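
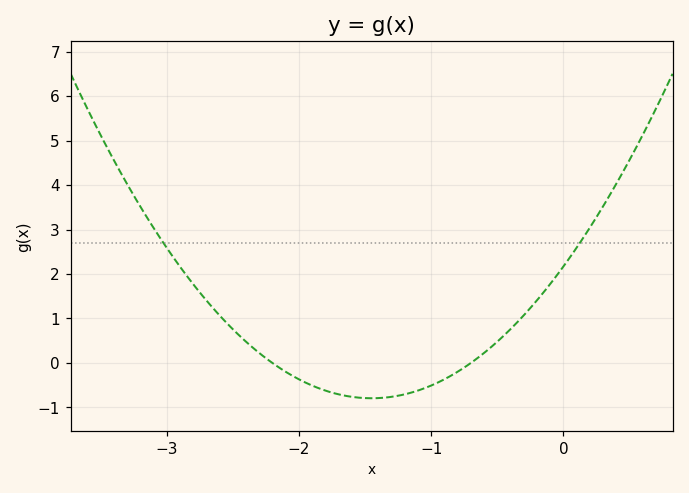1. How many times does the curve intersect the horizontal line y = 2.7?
2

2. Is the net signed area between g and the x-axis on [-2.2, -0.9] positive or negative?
negative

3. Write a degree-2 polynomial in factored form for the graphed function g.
y = 1.41(x + 2.2)(x + 0.7)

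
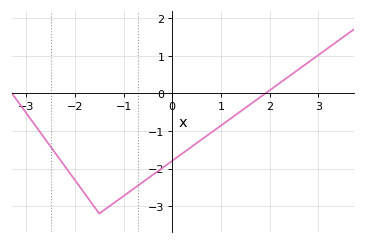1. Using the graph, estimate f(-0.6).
-2.4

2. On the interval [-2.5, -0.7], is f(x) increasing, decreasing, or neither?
neither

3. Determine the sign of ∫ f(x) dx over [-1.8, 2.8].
negative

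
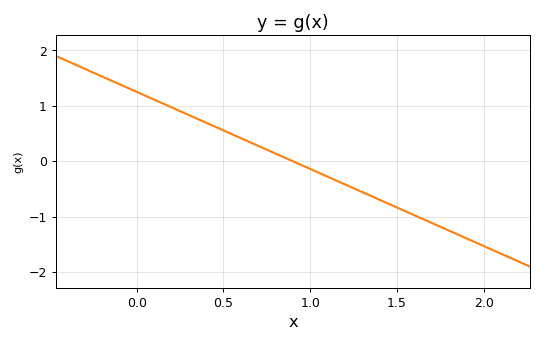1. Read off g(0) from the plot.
1.25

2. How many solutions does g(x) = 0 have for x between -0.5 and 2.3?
1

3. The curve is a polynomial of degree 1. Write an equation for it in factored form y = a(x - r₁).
y = -1.39(x - 0.9)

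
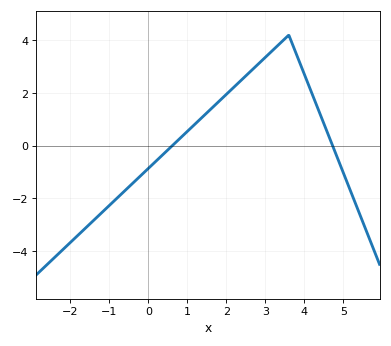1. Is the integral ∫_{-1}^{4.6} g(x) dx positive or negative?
positive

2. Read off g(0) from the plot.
-0.859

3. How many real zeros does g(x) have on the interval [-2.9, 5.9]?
2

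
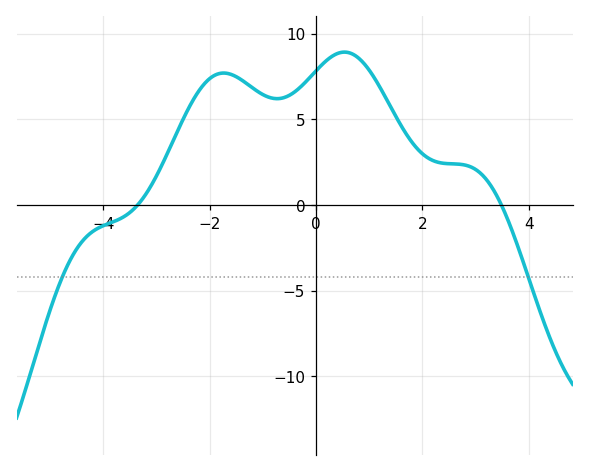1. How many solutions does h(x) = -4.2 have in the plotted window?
2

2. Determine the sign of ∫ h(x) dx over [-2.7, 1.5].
positive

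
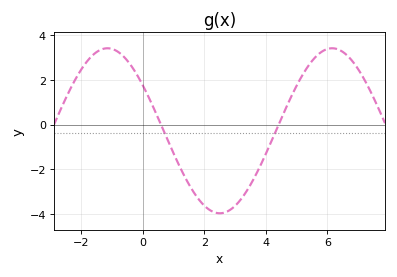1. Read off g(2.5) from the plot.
-4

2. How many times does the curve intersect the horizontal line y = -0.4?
2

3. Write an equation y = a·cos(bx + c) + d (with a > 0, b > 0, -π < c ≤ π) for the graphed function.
y = 3.7cos(0.86x + 0.99) - 0.28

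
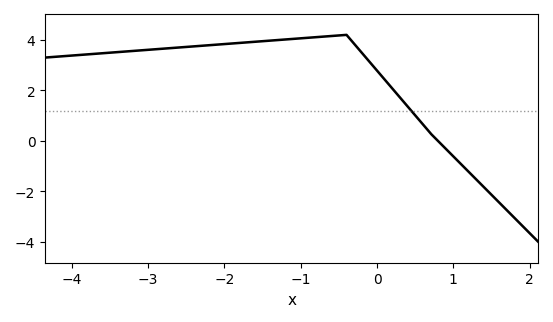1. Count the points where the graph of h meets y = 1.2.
1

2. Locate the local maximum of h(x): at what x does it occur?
-0.403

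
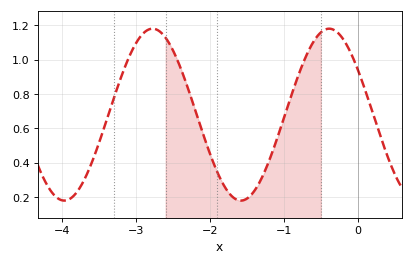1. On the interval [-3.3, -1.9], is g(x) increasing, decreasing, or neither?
neither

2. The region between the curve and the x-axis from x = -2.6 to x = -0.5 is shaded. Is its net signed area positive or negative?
positive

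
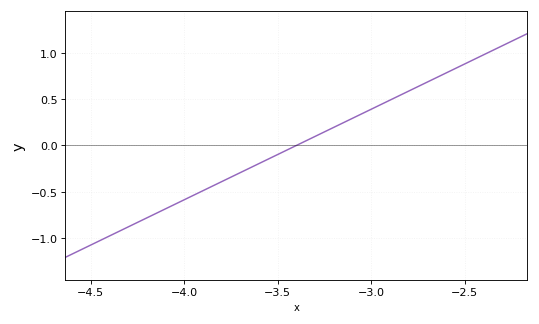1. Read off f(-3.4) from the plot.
0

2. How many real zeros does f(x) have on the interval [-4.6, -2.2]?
1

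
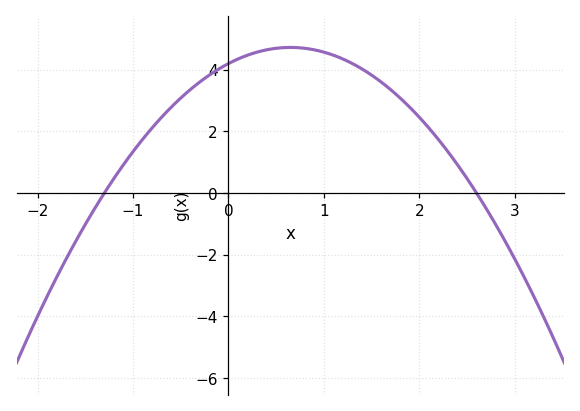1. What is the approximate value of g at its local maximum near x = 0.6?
4.8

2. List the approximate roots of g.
-1.3, 2.6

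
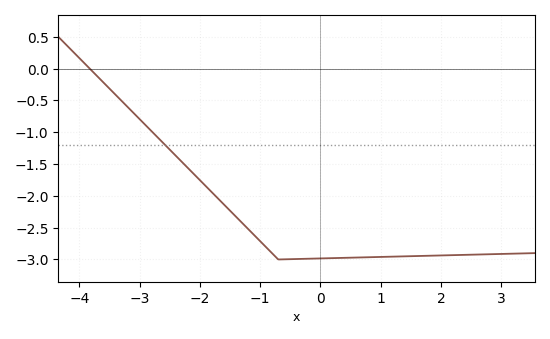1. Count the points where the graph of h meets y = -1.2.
1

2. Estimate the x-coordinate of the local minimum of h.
-0.6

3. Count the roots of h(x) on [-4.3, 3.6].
1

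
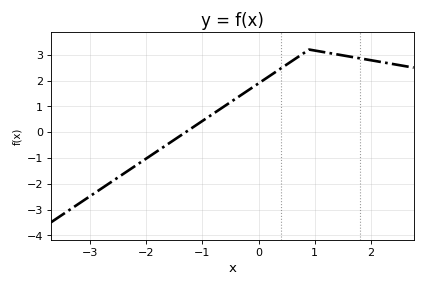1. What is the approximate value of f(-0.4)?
1.3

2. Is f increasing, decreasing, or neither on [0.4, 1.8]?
neither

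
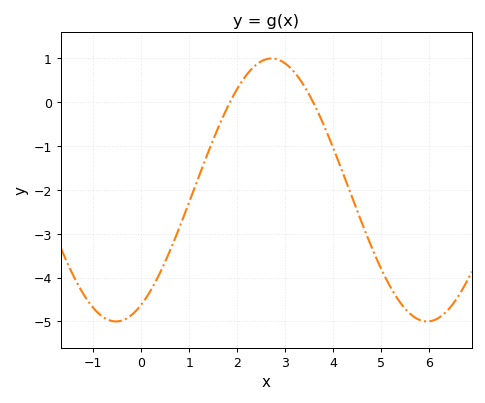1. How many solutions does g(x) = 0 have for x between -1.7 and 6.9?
2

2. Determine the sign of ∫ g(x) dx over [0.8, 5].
negative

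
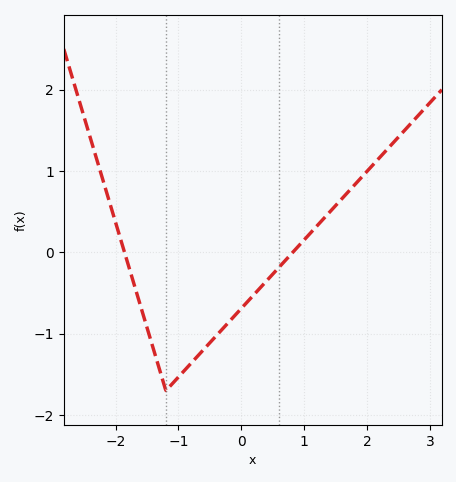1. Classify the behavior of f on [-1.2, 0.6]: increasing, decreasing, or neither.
increasing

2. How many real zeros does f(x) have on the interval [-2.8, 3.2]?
2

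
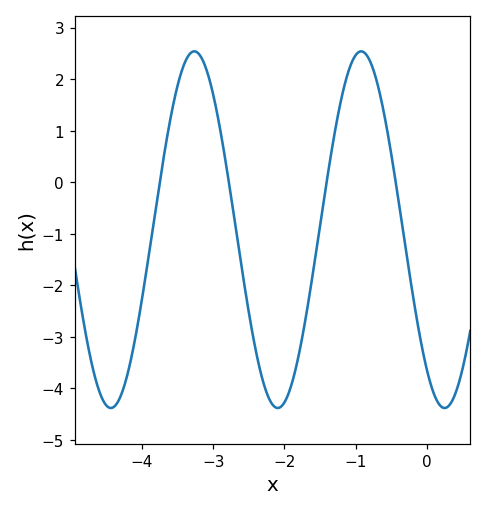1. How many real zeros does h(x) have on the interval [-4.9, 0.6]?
4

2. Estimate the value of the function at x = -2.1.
-4.38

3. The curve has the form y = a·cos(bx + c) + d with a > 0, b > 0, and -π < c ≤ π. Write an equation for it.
y = 3.46cos(2.68x + 2.47) - 0.92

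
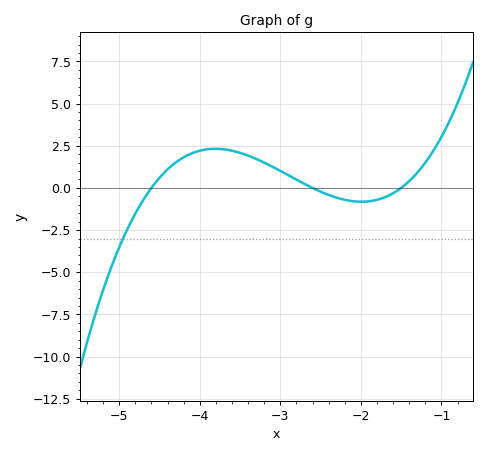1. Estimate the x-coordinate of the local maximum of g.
-3.8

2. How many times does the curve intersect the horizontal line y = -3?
1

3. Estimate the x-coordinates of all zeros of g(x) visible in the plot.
-4.6, -2.6, -1.5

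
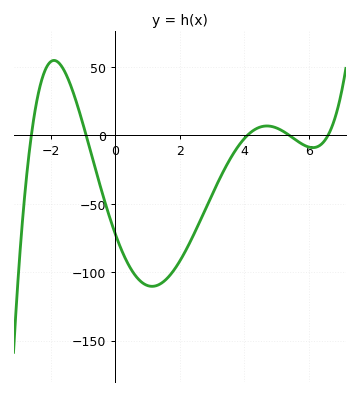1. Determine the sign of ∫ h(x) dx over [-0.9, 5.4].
negative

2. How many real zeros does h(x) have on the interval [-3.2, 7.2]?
5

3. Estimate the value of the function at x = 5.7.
-5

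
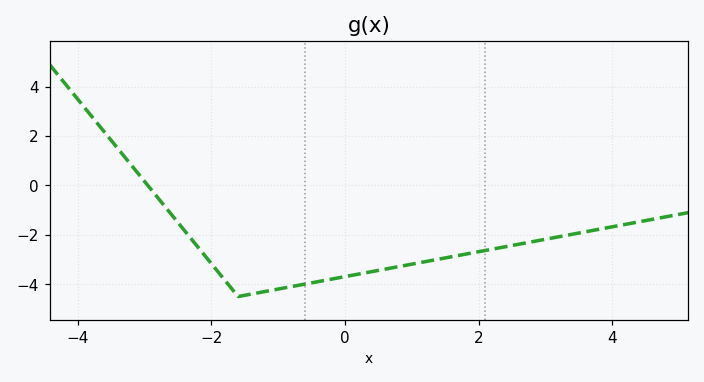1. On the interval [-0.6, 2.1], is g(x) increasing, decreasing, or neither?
increasing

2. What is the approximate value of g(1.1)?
-3.14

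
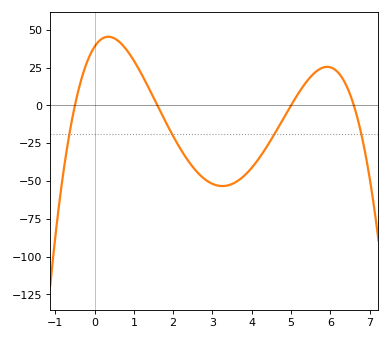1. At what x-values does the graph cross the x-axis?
-0.5, 1.6, 5, 6.6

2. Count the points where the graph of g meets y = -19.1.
4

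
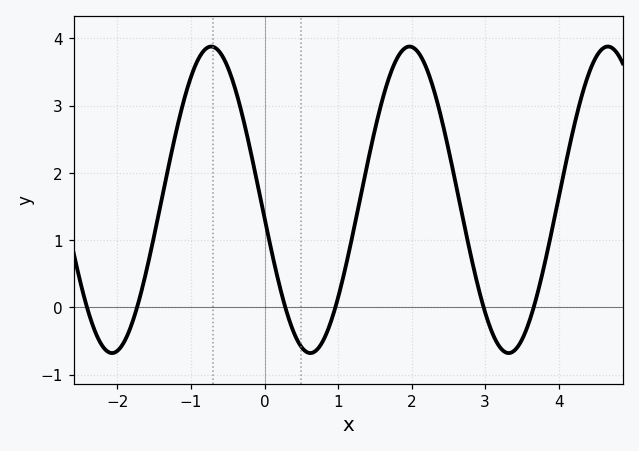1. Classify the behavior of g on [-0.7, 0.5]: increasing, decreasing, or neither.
decreasing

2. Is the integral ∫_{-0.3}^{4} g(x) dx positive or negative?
positive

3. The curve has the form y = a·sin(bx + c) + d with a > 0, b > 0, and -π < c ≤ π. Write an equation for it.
y = 2.28sin(2.33x - 3.02) + 1.6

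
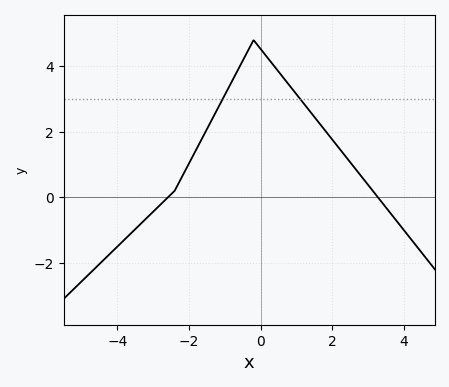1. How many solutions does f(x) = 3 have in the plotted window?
2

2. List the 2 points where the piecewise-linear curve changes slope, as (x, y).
(-2.4, 0.2); (-0.2, 4.8)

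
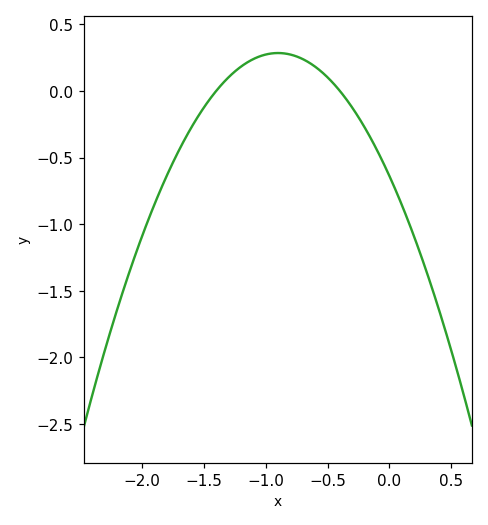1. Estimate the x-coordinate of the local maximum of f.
-0.9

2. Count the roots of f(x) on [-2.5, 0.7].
2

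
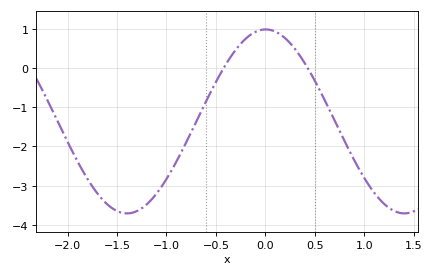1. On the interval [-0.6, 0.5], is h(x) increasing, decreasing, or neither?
neither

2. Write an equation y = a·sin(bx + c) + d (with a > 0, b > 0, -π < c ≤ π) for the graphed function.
y = 2.35sin(2.2x + 1.6) - 1.36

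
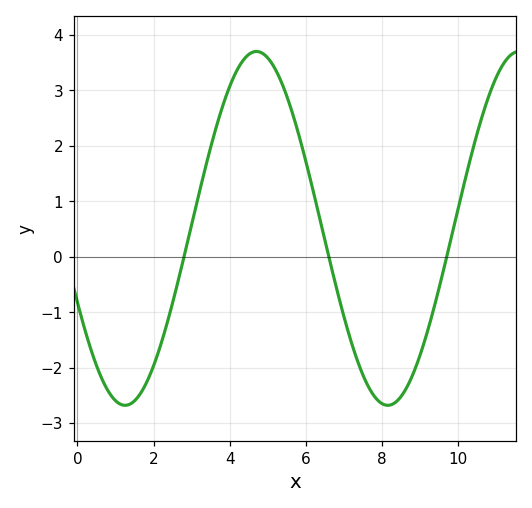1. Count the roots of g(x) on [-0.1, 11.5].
3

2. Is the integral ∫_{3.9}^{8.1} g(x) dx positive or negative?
positive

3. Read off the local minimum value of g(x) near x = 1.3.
-2.7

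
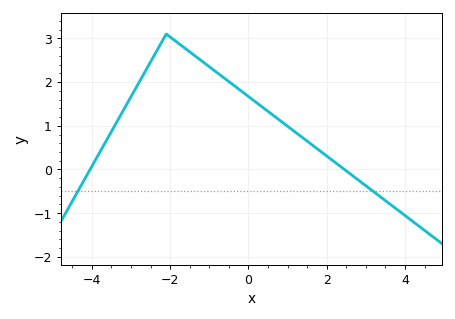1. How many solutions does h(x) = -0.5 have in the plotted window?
2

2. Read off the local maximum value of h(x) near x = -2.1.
3.1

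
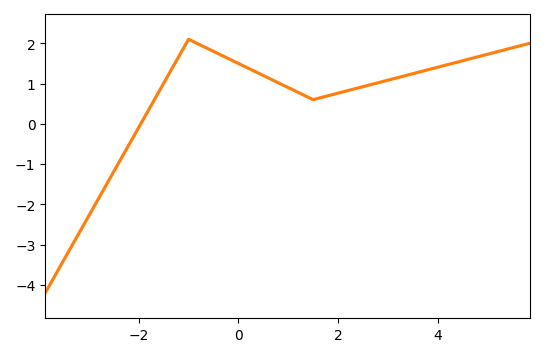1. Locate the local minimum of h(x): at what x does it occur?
1.6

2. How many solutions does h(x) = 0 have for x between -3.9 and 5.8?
1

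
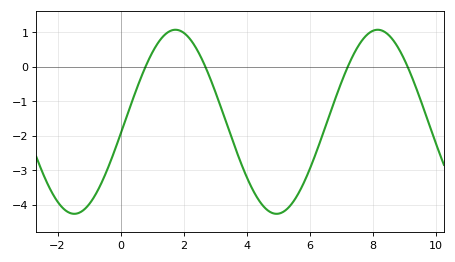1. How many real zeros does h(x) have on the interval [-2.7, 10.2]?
4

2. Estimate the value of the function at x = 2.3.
0.7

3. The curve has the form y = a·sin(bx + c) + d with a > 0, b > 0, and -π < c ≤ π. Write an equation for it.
y = 2.67sin(0.98x - 0.13) - 1.6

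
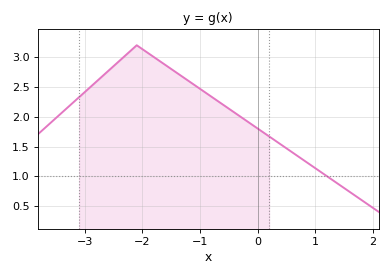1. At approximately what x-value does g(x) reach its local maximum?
-2.1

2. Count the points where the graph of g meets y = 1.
1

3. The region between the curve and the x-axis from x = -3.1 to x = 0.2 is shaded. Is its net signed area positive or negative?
positive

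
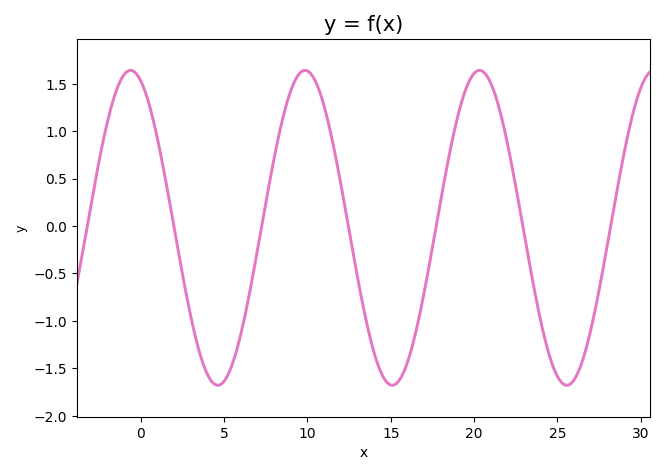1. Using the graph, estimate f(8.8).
1.3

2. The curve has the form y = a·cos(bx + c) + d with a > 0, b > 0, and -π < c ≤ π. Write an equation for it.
y = 1.66cos(0.6x + 0.37) - 0.02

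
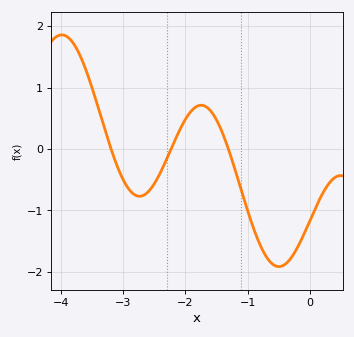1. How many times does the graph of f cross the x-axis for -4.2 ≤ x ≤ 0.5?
3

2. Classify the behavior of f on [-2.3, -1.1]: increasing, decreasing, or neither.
neither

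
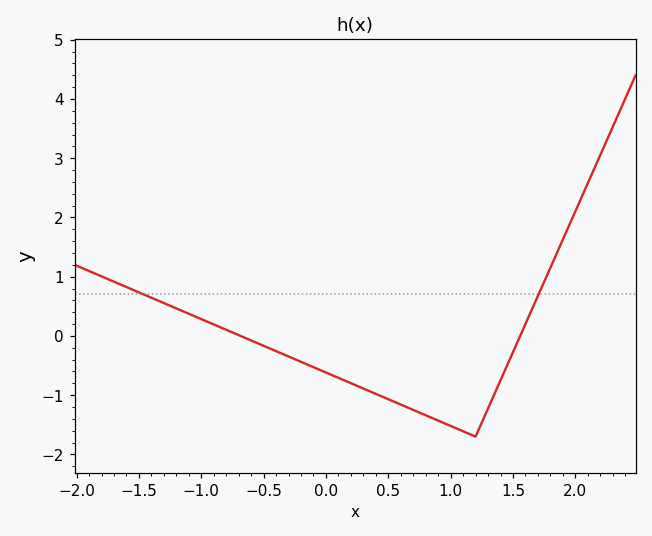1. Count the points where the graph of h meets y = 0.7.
2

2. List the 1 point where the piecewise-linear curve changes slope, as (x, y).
(1.2, -1.7)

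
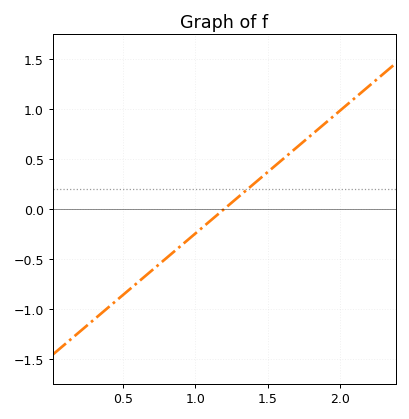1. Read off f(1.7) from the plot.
0.6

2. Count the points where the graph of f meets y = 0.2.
1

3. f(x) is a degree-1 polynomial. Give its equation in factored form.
y = 1.23(x - 1.2)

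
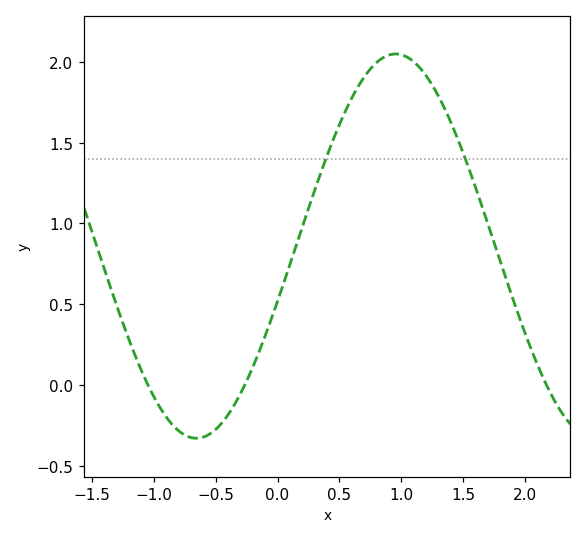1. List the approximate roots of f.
-1.05, -0.265, 2.17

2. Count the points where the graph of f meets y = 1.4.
2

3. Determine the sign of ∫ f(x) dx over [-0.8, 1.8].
positive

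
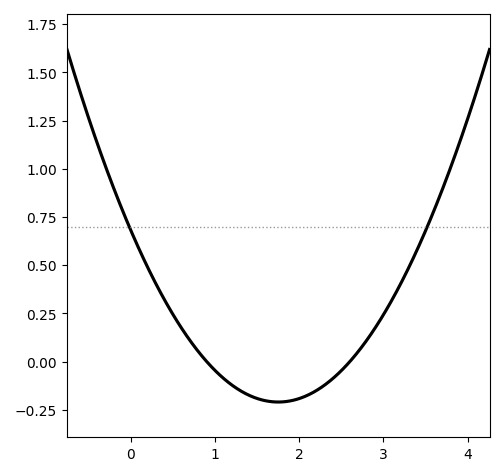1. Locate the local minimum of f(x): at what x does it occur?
1.75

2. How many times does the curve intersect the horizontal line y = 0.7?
2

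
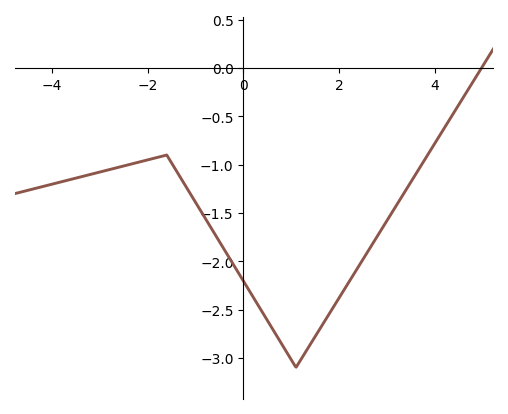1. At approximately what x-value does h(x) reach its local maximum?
-1.6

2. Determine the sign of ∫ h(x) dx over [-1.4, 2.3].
negative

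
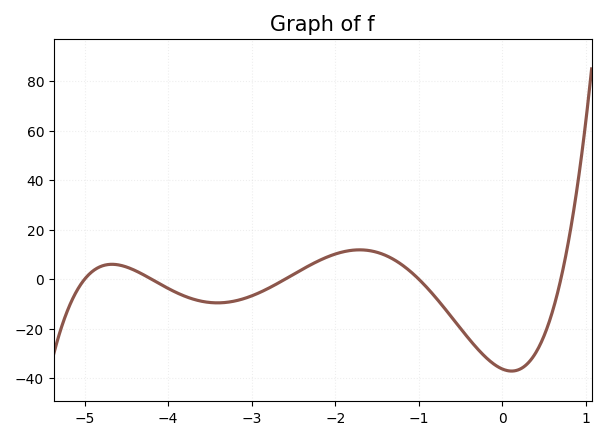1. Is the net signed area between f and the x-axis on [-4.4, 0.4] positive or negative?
negative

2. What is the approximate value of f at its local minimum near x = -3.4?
-9.57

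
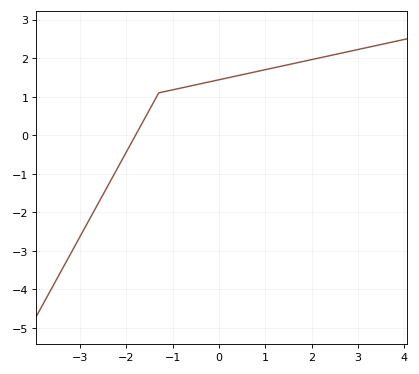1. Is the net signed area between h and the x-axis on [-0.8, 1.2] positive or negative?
positive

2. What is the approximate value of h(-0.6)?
1.28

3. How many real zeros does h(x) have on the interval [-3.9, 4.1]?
1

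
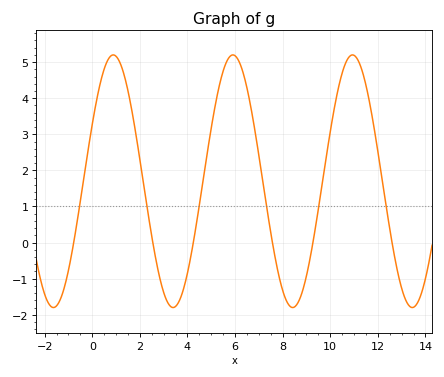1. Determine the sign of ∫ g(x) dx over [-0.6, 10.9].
positive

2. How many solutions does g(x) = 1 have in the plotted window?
6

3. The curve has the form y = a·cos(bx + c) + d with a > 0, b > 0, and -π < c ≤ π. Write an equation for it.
y = 3.5cos(1.25x - 1.1) + 1.7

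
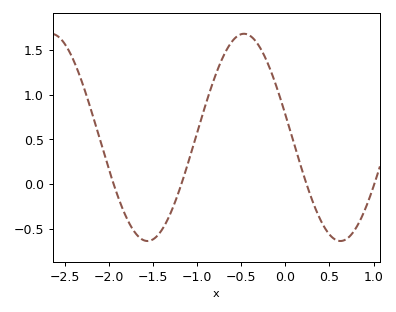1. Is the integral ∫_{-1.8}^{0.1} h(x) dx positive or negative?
positive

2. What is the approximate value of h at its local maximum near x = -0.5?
1.68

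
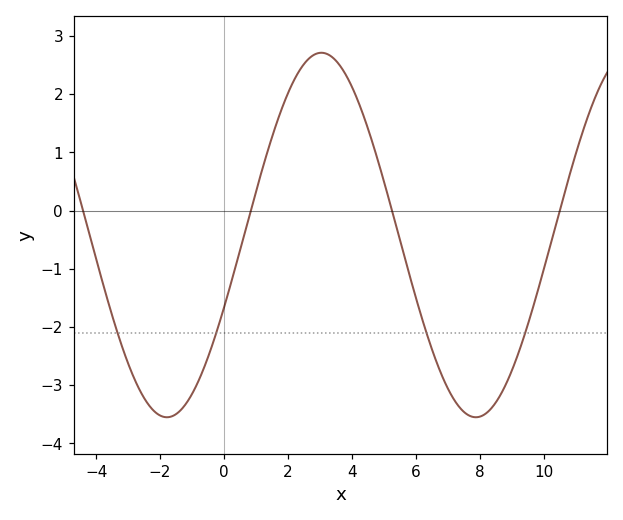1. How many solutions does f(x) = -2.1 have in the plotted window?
4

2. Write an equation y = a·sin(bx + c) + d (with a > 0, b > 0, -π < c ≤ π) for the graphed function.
y = 3.13sin(0.65x - 0.41) - 0.42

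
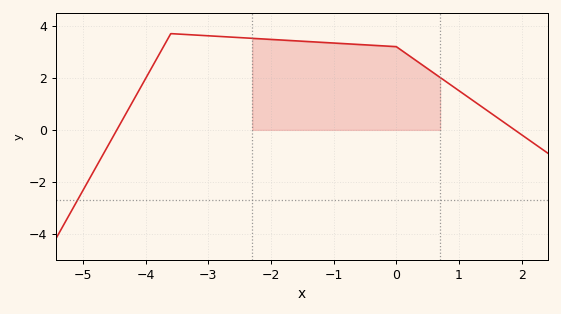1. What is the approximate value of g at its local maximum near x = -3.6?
3.7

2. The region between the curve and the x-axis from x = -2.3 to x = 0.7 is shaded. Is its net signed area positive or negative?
positive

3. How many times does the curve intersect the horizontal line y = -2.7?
1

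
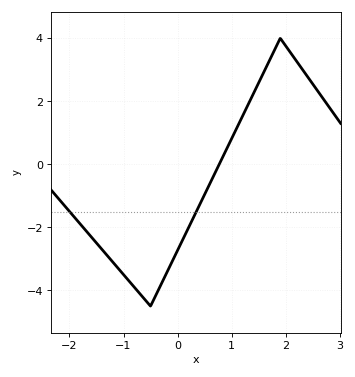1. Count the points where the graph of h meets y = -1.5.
2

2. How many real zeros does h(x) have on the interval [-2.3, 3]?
1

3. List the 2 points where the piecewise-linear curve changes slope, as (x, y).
(-0.5, -4.5); (1.9, 4)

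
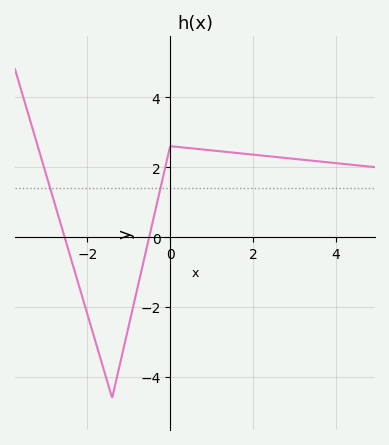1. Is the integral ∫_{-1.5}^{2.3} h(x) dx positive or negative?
positive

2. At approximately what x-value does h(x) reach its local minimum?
-1.4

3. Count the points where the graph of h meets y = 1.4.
2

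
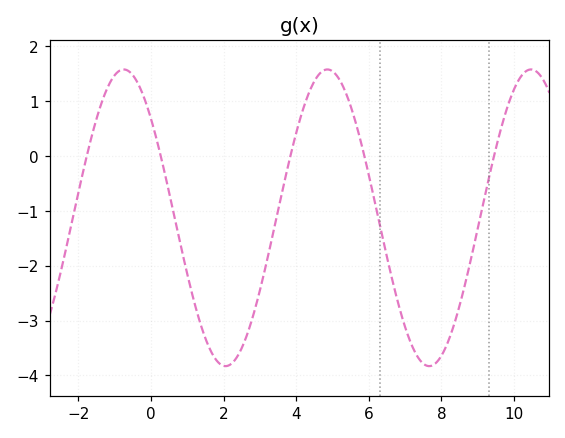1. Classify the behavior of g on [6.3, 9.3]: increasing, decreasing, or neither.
neither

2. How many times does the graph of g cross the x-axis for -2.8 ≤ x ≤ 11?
5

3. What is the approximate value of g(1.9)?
-3.79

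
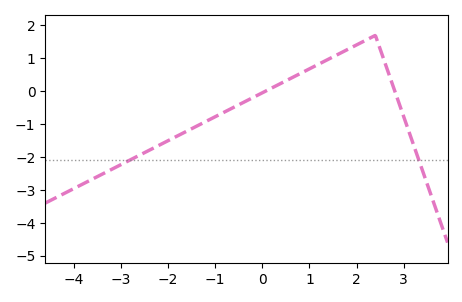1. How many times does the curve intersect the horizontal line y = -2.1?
2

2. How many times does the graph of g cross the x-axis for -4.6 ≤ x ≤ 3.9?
2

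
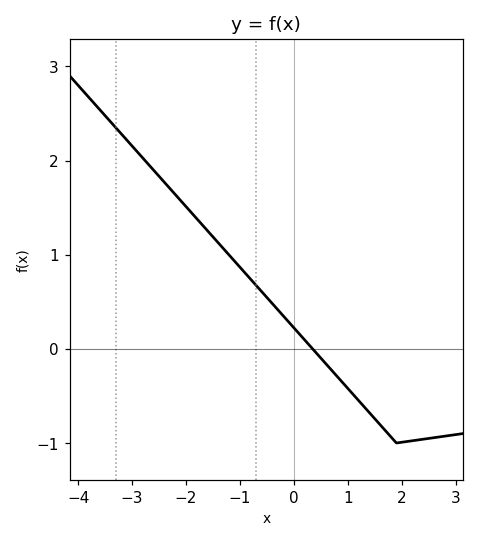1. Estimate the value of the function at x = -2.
1.51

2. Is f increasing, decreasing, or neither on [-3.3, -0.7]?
decreasing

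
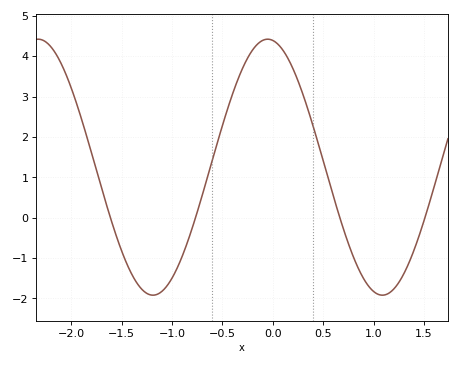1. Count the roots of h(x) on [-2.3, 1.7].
4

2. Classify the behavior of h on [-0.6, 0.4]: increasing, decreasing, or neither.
neither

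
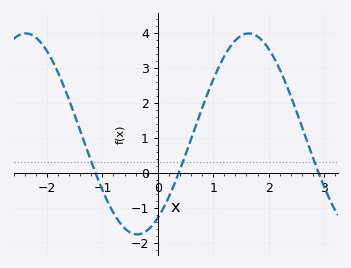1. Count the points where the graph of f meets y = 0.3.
3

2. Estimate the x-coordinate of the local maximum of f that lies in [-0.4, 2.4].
1.6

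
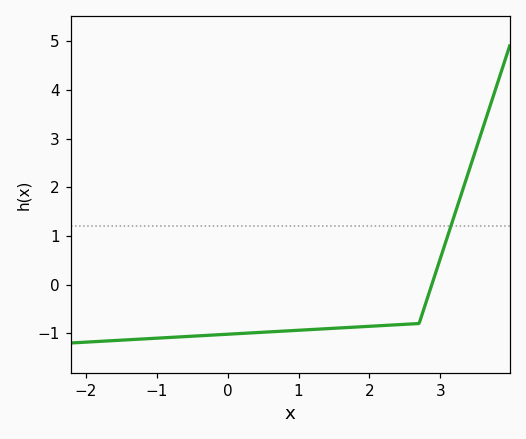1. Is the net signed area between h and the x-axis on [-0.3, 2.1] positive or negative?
negative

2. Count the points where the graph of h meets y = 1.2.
1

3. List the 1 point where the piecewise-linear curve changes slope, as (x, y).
(2.7, -0.8)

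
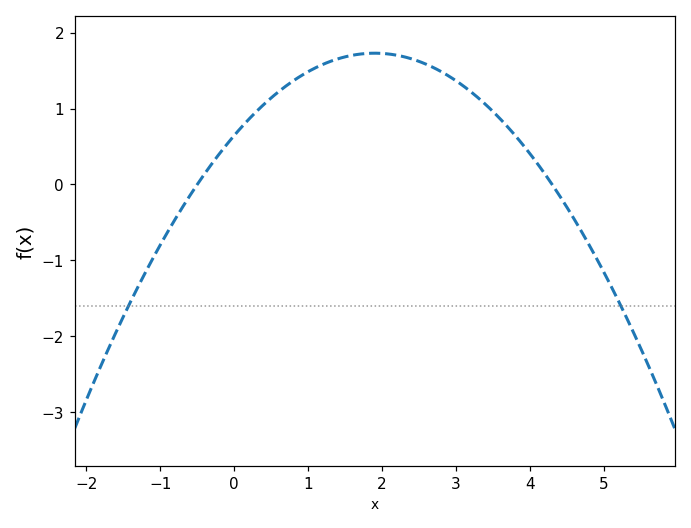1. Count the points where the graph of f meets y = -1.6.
2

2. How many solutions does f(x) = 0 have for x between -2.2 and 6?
2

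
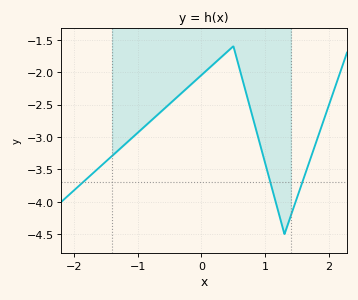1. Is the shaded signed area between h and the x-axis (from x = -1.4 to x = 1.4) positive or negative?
negative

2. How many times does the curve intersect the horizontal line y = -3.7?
3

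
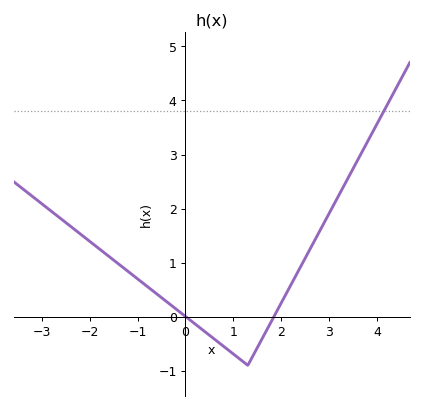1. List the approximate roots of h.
0.007, 1.84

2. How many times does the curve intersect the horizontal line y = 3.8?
1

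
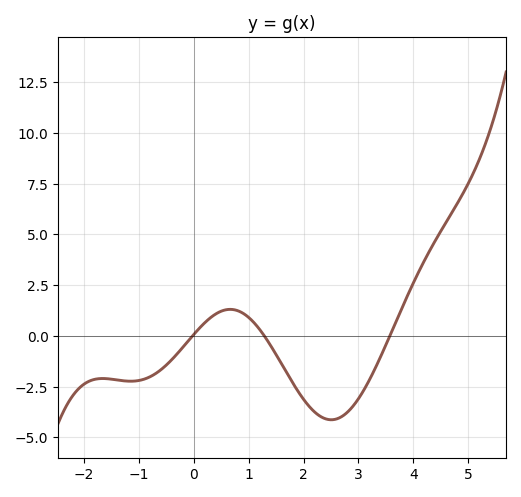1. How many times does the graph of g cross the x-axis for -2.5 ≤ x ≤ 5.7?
3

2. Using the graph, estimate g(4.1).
3.17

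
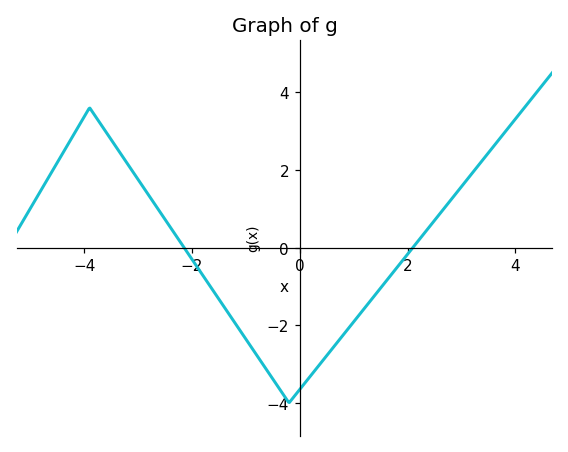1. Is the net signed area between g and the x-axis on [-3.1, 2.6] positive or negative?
negative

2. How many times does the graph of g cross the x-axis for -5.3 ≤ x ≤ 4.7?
2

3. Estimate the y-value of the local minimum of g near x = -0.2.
-4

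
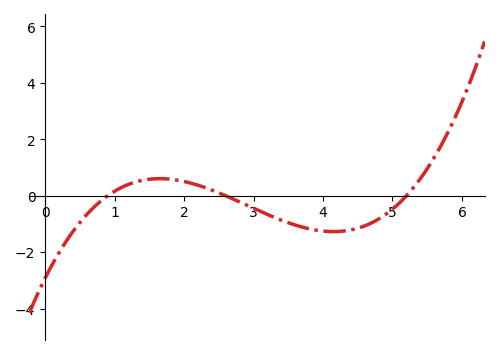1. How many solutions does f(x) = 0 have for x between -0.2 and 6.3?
3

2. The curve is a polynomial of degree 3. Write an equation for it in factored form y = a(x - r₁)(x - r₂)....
y = 0.24(x - 0.9)(x - 2.6)(x - 5.2)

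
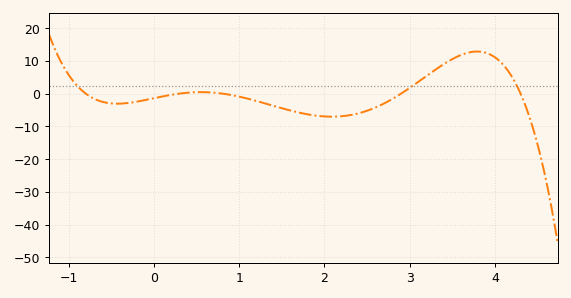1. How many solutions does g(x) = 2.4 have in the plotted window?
3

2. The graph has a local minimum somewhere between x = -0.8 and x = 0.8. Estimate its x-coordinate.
-0.428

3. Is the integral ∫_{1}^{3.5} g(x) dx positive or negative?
negative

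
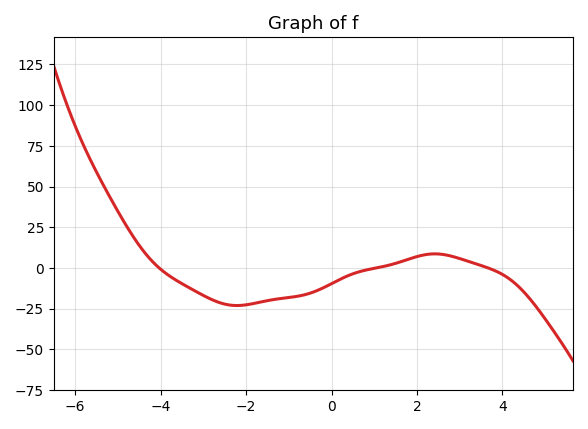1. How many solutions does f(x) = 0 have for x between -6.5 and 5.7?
3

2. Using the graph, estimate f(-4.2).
4.24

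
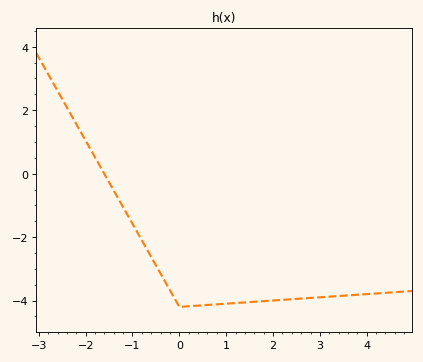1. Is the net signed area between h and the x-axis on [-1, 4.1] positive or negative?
negative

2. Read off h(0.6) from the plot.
-4.2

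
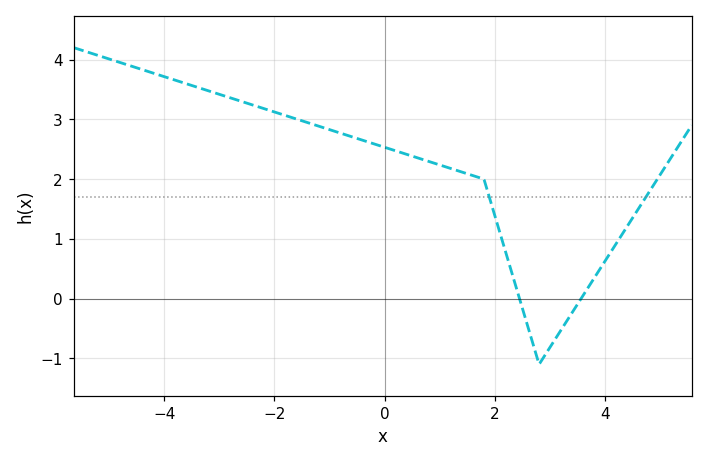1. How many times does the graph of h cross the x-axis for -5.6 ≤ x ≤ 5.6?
2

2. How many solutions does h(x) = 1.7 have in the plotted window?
2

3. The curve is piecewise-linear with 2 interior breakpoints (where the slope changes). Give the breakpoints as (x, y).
(1.8, 2); (2.8, -1.1)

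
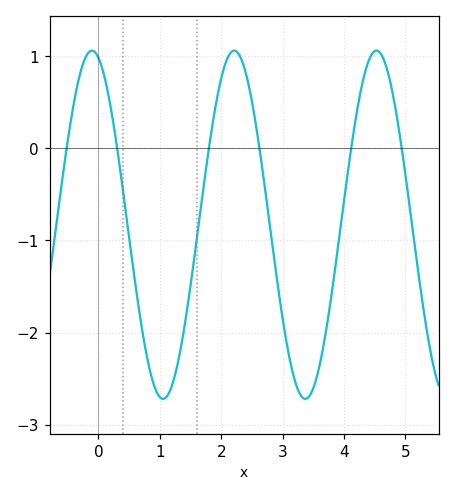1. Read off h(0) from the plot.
0.981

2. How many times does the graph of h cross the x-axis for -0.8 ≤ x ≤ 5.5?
6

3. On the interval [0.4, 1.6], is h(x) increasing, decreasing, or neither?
neither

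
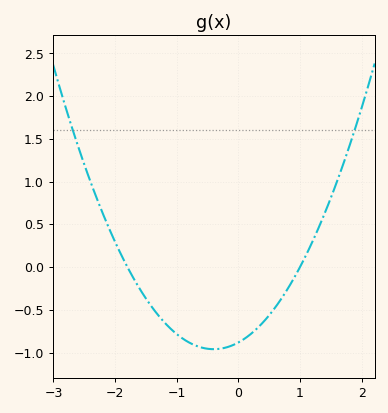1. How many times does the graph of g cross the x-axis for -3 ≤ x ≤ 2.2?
2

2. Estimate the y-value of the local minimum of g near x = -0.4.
-0.95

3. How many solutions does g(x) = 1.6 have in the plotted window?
2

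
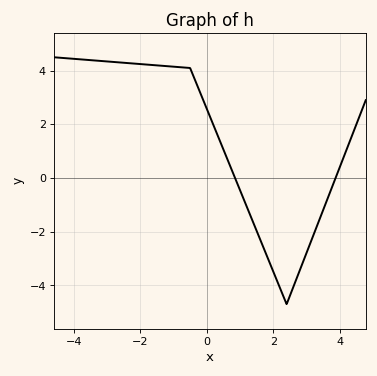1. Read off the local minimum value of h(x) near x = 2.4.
-4.6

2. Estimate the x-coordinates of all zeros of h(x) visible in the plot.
0.8, 3.8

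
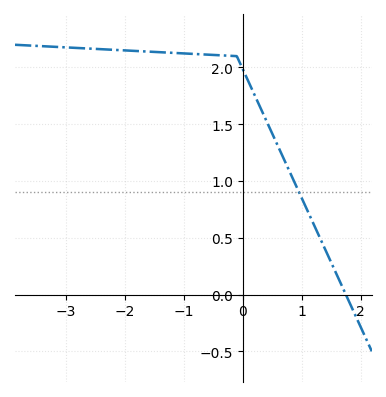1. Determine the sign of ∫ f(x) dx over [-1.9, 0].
positive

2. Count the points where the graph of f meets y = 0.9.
1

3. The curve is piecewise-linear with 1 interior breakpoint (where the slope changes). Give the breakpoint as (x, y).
(-0.1, 2.1)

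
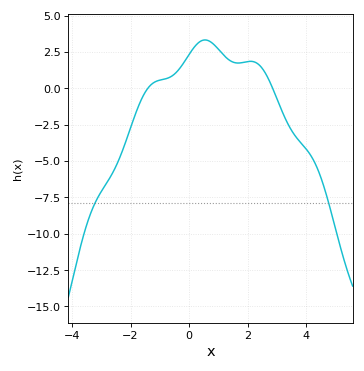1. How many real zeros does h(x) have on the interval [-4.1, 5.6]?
2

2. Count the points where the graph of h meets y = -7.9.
2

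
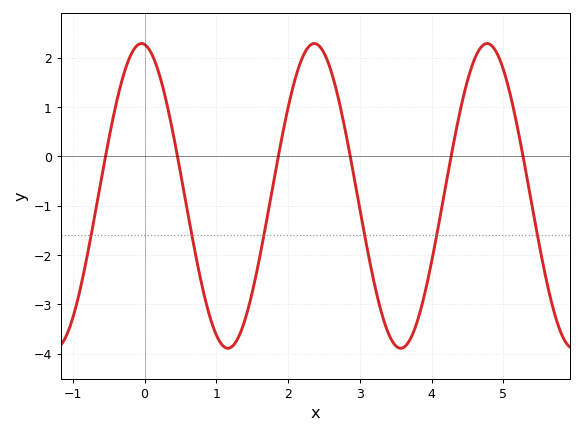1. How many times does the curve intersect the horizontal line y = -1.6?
6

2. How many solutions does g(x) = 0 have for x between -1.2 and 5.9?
6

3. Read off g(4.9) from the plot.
2.1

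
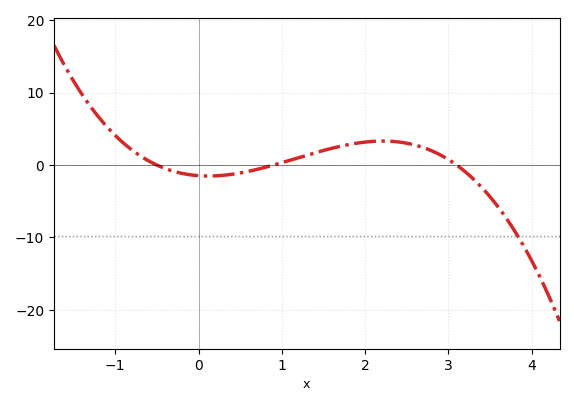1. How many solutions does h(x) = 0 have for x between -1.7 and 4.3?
3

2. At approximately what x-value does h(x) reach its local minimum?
0.1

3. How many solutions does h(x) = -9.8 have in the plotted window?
1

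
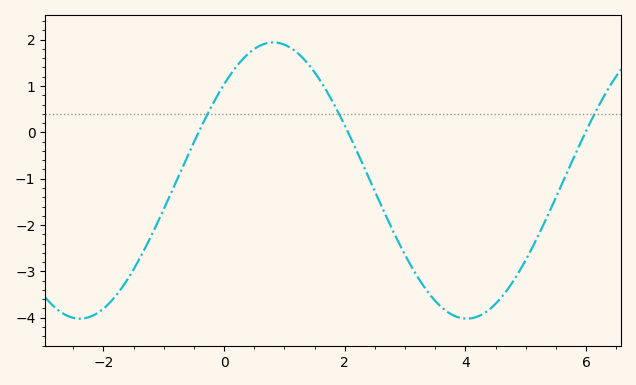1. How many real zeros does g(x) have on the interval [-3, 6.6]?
3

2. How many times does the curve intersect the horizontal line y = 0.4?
3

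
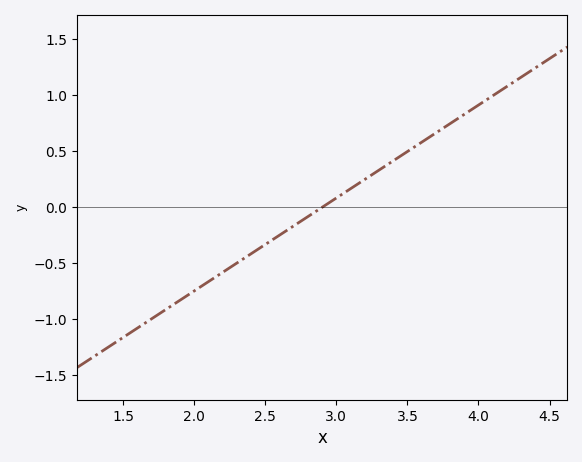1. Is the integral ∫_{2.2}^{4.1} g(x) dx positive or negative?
positive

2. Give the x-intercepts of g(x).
2.9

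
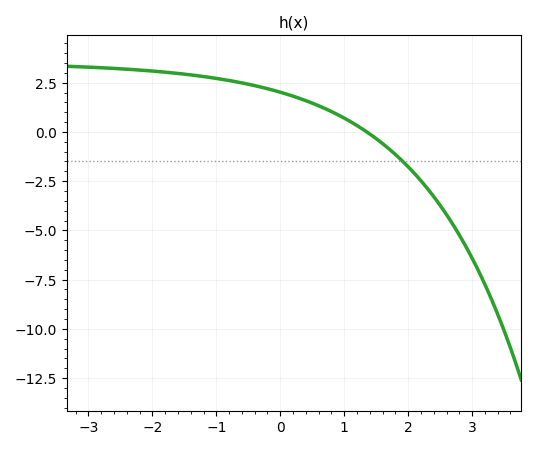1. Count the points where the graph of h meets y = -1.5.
1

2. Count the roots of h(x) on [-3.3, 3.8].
1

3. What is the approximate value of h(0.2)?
1.82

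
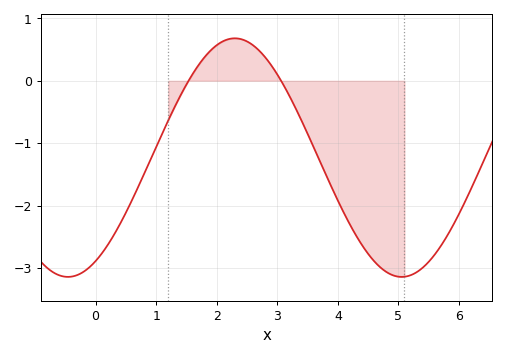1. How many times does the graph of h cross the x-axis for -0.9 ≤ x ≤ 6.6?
2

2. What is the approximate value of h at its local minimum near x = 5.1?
-3.1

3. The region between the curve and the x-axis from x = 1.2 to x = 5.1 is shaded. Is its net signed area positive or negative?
negative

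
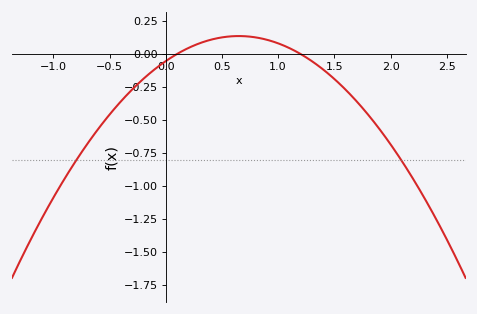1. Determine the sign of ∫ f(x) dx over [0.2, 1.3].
positive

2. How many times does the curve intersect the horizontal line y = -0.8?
2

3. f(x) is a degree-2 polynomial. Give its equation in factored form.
y = -0.45(x - 0.1)(x - 1.2)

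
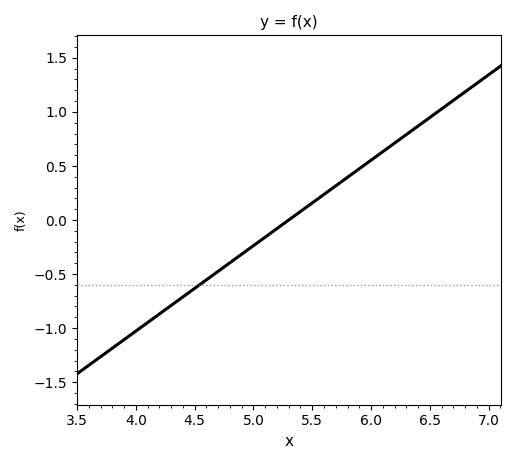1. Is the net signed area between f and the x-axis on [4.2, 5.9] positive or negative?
negative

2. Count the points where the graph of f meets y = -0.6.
1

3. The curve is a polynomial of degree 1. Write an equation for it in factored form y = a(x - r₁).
y = 0.79(x - 5.3)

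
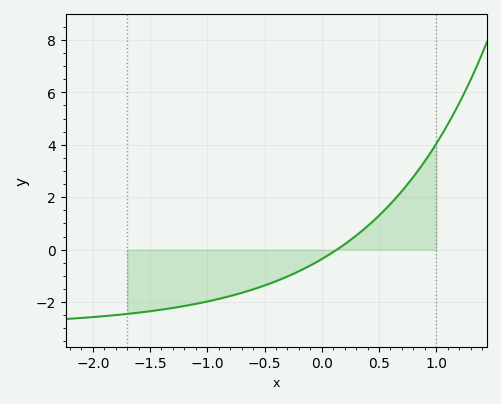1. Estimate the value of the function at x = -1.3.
-2.22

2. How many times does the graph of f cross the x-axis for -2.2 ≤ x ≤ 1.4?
1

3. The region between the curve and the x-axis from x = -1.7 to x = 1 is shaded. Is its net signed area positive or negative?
negative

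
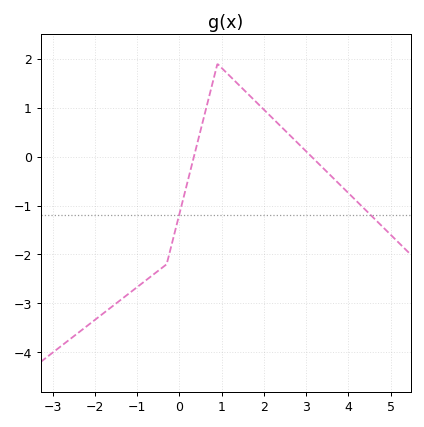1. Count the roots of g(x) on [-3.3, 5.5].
2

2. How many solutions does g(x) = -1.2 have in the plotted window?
2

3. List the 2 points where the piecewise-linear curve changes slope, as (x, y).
(-0.3, -2.2); (0.9, 1.9)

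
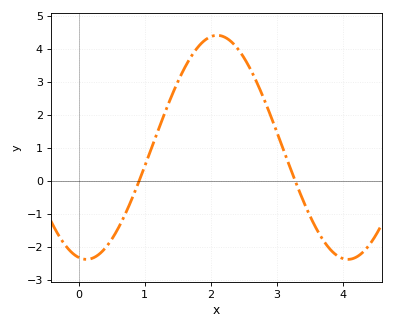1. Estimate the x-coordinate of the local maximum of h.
2.1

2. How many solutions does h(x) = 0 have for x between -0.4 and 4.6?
2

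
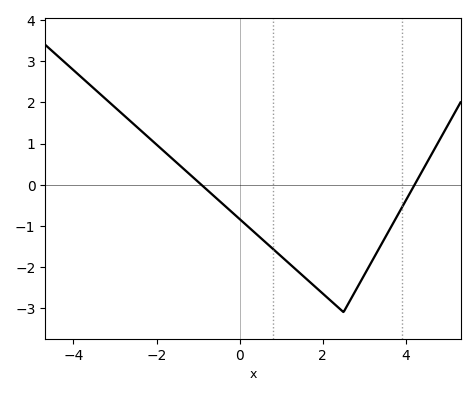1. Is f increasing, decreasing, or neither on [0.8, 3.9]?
neither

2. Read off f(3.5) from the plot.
-1.29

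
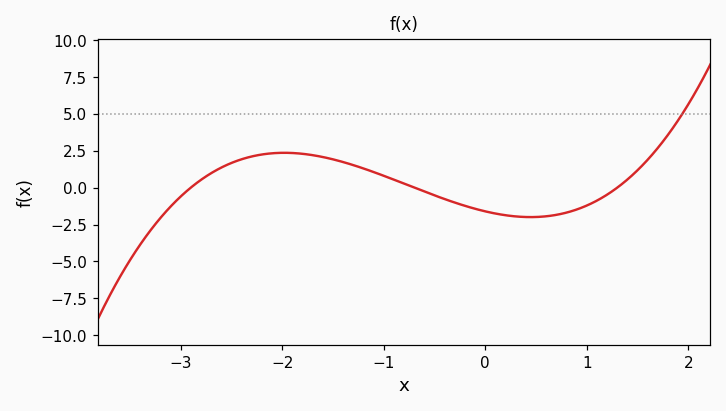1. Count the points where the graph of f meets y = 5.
1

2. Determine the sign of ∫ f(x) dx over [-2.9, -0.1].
positive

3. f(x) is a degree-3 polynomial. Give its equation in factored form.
y = 0.61(x + 2.9)(x + 0.7)(x - 1.3)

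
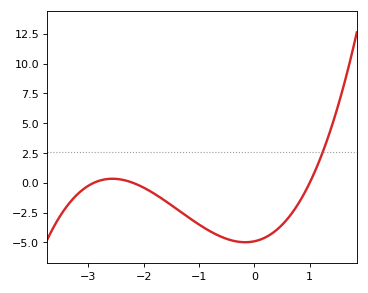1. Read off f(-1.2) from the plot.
-3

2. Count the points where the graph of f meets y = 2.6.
1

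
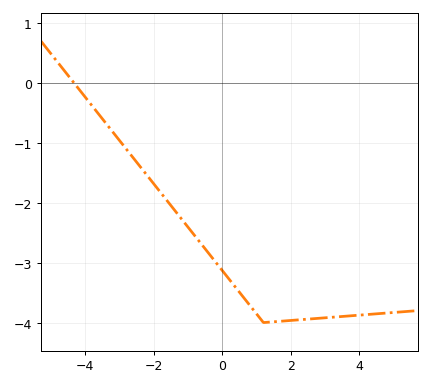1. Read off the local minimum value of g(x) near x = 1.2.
-4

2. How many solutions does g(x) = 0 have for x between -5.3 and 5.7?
1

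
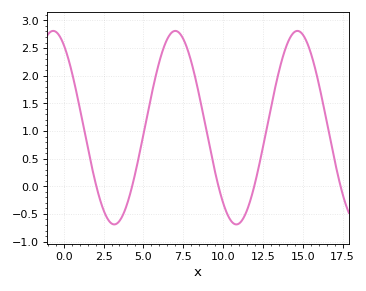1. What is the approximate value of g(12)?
0.05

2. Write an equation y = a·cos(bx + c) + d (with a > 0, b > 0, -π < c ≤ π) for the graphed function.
y = 1.75cos(0.82x + 0.54) + 1.06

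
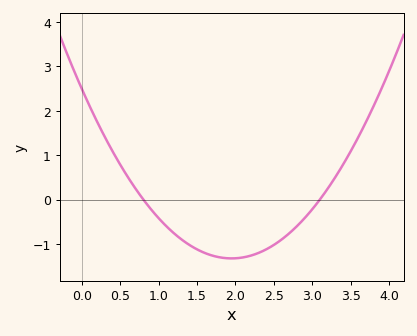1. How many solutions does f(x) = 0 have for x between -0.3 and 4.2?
2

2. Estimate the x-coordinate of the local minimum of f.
2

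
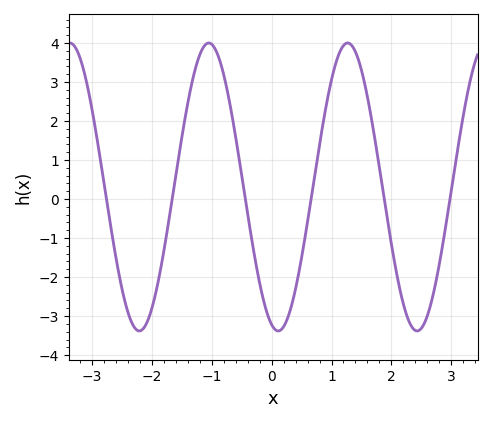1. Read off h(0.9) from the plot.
2.3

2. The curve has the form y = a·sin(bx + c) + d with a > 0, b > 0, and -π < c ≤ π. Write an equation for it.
y = 3.69sin(2.7x - 1.9) + 0.31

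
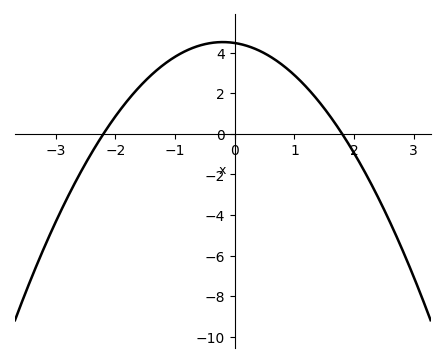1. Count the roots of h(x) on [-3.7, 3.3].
2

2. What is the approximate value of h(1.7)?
0.4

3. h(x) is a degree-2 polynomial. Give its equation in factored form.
y = -1.13(x + 2.2)(x - 1.8)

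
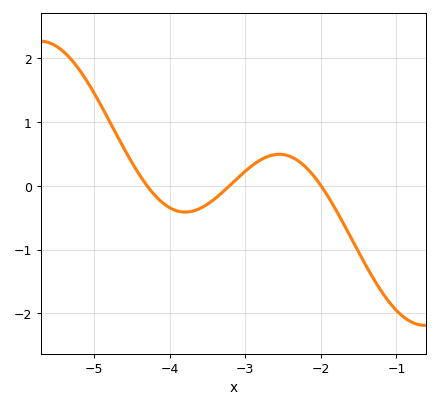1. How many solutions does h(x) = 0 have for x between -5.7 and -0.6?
3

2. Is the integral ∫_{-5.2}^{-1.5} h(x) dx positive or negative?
positive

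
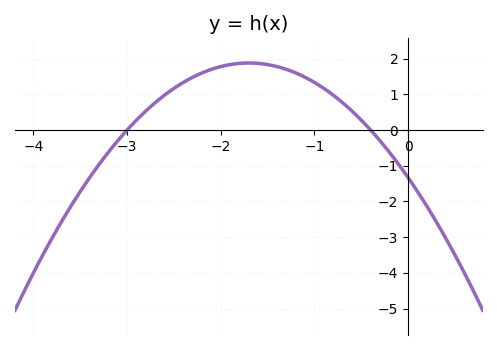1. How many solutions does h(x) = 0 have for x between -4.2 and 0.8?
2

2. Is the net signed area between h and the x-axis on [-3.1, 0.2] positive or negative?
positive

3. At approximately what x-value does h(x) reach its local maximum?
-1.7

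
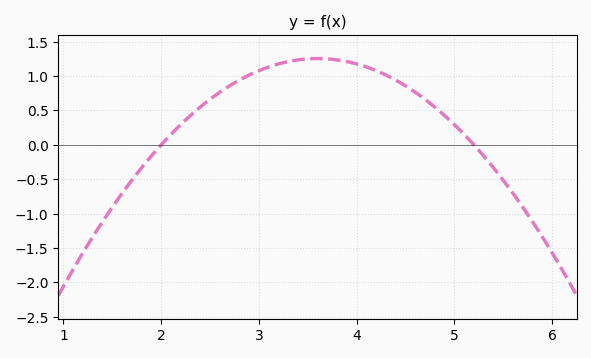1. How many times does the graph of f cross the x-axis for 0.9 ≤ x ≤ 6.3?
2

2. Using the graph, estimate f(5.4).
-0.35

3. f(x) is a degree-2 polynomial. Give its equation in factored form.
y = -0.49(x - 2)(x - 5.2)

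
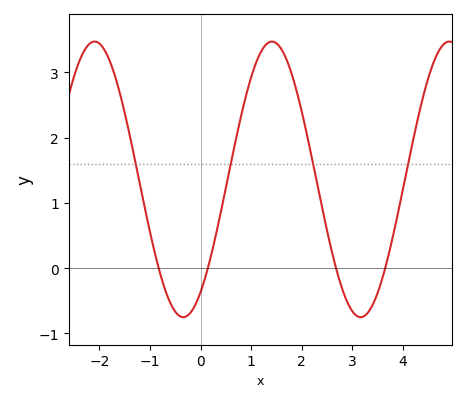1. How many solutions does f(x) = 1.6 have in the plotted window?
4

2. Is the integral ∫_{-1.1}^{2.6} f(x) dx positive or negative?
positive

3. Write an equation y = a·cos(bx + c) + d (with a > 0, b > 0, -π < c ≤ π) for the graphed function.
y = 2.11cos(1.8x - 2.5) + 1.36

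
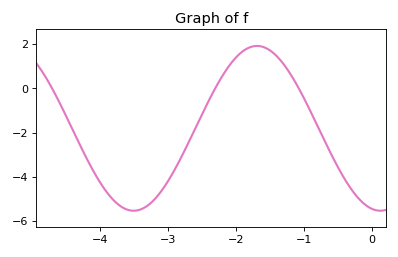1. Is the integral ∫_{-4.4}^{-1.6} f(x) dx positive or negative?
negative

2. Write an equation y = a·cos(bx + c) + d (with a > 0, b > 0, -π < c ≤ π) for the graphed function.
y = 3.73cos(1.73x + 2.93) - 1.81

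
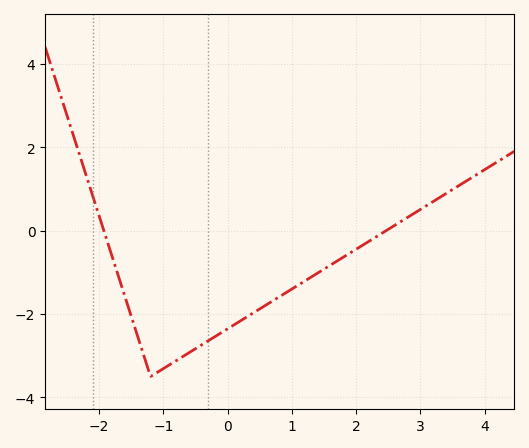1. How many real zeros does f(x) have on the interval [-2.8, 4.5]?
2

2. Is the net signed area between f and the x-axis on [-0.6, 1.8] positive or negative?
negative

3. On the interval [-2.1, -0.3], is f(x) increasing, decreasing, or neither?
neither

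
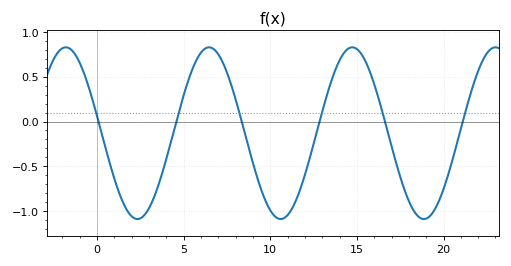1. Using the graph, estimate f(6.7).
0.815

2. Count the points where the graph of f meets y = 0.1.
6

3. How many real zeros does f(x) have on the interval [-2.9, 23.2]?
6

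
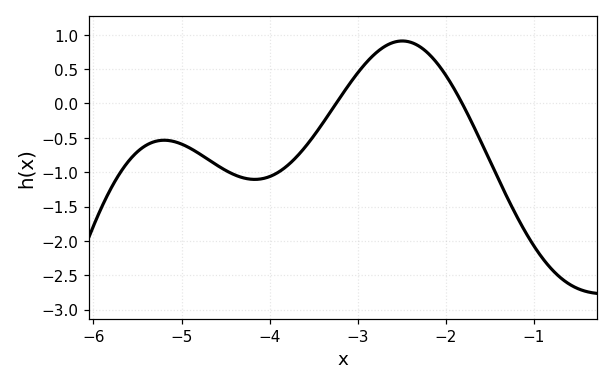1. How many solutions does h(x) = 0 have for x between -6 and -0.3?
2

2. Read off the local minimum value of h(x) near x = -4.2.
-1.1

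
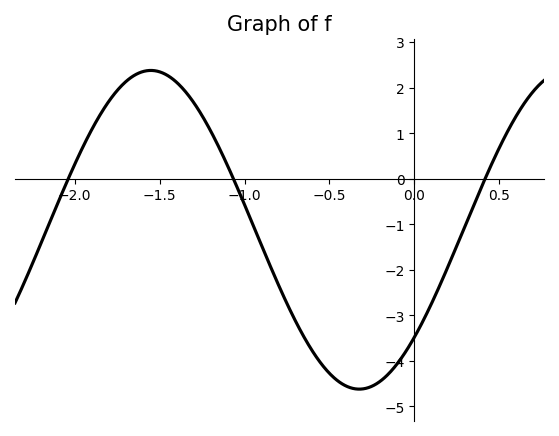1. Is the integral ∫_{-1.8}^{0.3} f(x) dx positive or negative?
negative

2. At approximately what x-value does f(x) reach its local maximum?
-1.55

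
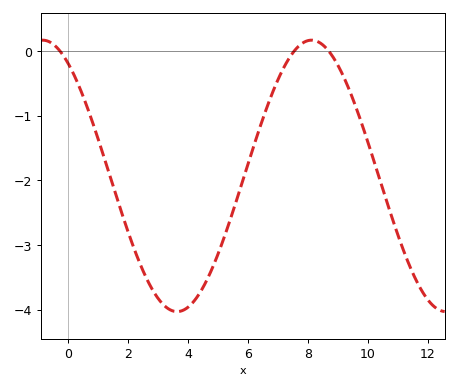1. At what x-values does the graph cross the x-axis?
-0.2, 7.6, 8.6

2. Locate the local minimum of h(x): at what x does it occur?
3.6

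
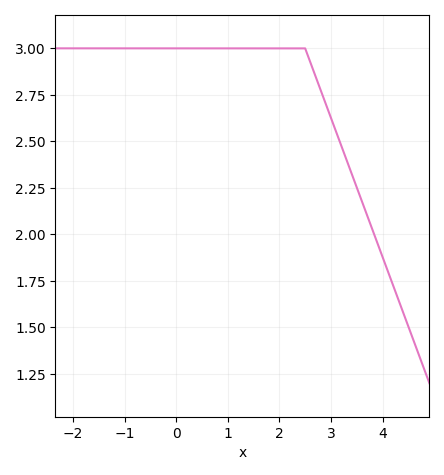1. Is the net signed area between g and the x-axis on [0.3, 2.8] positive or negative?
positive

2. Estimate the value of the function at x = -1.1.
3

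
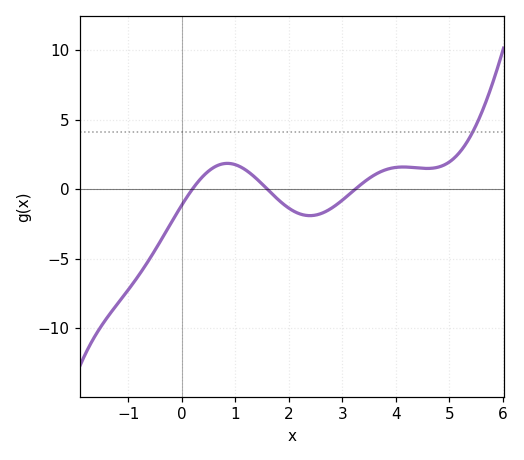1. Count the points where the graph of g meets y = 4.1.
1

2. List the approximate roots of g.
0.199, 1.6, 3.24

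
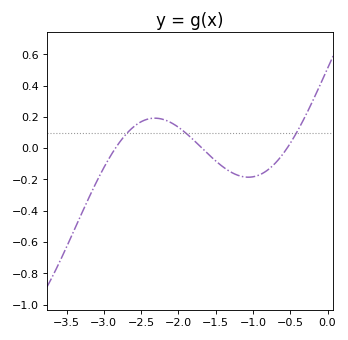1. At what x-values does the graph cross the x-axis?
-2.8, -1.7, -0.5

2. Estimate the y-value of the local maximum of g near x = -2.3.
0.2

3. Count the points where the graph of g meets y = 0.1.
3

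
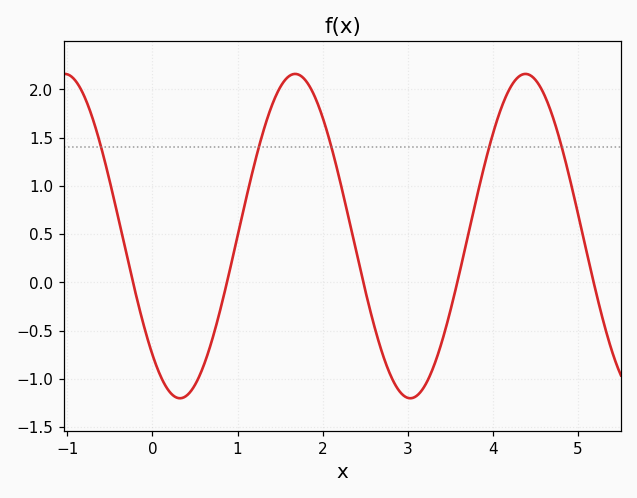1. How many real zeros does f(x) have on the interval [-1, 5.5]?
5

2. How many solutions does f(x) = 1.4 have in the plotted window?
5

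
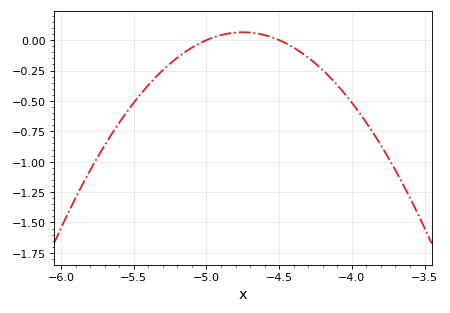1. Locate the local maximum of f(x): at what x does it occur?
-4.75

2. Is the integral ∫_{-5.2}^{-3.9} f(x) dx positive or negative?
negative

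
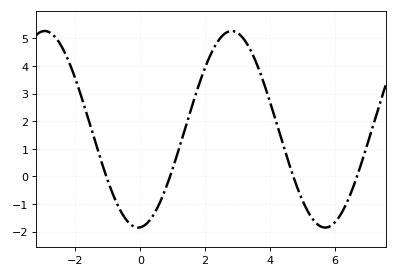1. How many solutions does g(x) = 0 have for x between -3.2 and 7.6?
4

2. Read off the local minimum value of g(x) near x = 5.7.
-1.8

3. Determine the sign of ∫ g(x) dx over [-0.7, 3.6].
positive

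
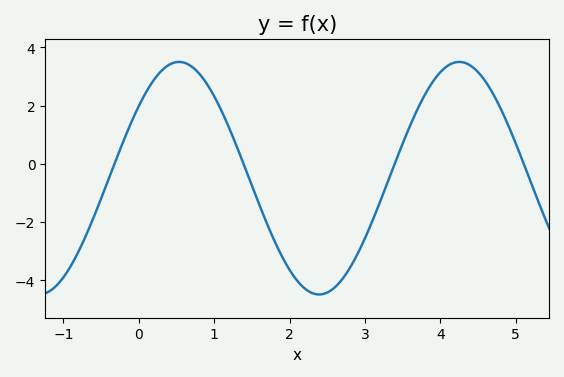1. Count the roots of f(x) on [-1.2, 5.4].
4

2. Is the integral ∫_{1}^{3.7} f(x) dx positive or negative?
negative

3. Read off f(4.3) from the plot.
3.49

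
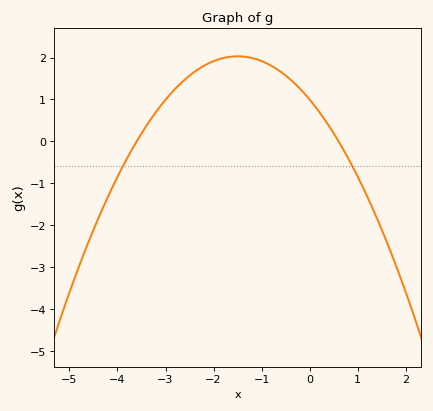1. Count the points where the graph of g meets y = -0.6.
2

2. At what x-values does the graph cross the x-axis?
-3.6, 0.6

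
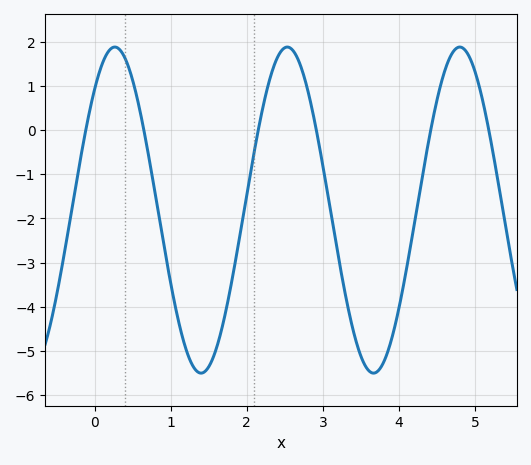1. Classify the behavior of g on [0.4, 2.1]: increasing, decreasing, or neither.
neither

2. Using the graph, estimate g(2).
-1.5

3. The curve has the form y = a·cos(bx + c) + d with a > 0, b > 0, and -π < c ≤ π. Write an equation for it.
y = 3.7cos(2.8x - 0.73) - 1.81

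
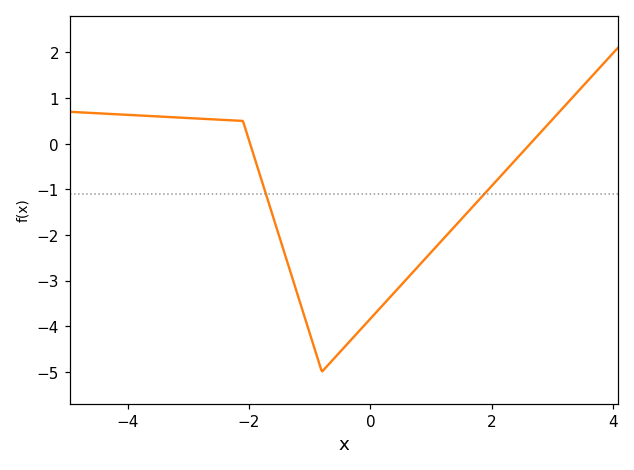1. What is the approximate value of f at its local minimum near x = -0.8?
-5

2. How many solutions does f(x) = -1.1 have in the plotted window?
2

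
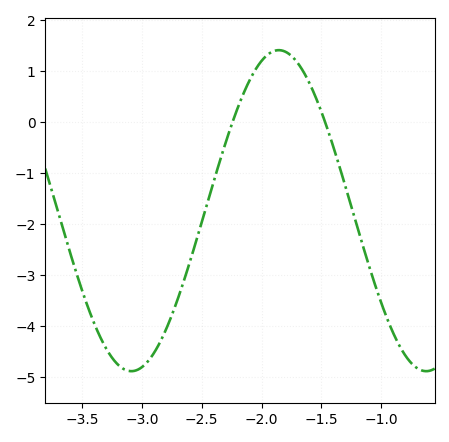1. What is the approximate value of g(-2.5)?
-1.97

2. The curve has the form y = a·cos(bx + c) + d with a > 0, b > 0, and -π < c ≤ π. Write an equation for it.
y = 3.15cos(2.55x - 1.55) - 1.74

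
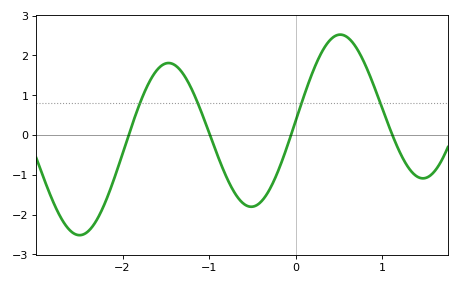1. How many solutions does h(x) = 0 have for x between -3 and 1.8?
4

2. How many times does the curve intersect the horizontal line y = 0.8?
4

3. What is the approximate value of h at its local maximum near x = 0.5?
2.52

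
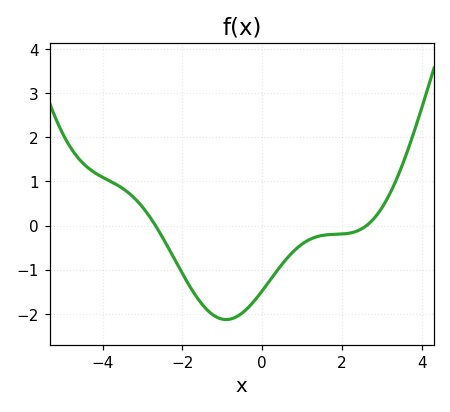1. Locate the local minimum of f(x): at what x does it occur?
-1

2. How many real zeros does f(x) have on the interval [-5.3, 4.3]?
2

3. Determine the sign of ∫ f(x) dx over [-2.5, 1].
negative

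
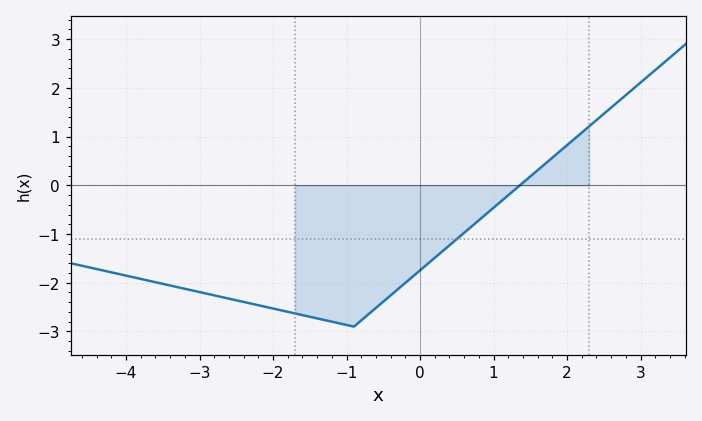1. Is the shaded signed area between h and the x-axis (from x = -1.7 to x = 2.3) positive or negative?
negative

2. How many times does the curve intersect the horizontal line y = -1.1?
1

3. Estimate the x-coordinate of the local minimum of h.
-1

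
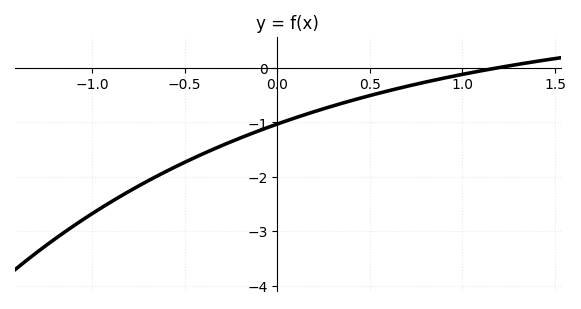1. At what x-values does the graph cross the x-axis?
1.2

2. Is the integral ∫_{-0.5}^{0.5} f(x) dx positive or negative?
negative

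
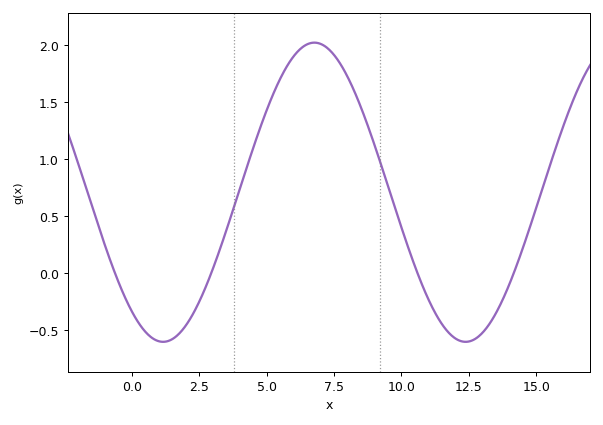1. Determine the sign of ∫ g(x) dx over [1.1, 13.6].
positive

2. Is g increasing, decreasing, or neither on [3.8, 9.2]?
neither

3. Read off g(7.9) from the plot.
1.75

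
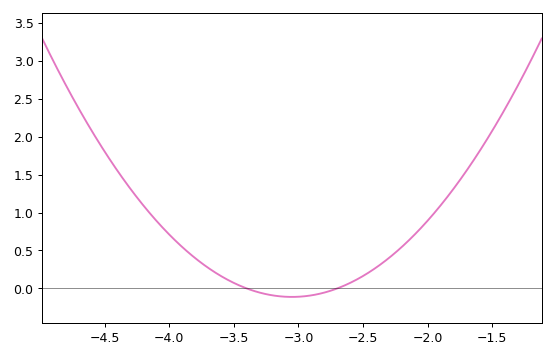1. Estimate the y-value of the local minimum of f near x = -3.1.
-0.1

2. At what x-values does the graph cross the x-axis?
-3.4, -2.7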